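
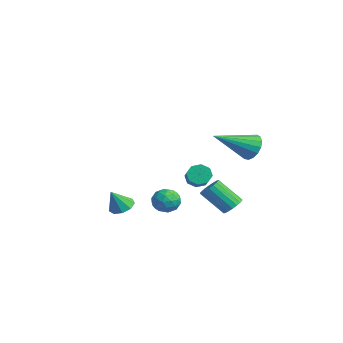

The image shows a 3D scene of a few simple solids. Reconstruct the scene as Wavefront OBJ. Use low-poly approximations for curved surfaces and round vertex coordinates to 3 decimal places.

v -3.233 3.48 -1.519
v -2.881 3.749 -1.967
v -1.736 3.348 -1.31
v -2.087 3.08 -0.861
v -2.982 4.052 -1.606
v -1.837 3.651 -0.949
v -3.23 4.02 -1.194
v -2.085 3.619 -0.537
v -3.479 3.673 -0.972
v -2.334 3.272 -0.314
v -3.584 3.212 -1.07
v -2.439 2.811 -0.413
v -3.483 2.909 -1.431
v -2.338 2.508 -0.774
v -3.235 2.941 -1.843
v -2.09 2.54 -1.186
v -2.986 3.288 -2.066
v -1.841 2.887 -1.408
v 0.042 -1.72 -1.365
v 0.661 -1.525 -1.337
v 0.178 -2.3 -0.335
v 0.399 -1.228 -1.135
v -0.031 -1.161 -1.041
v -0.426 -1.357 -1.099
v -0.602 -1.722 -1.281
v -0.477 -2.086 -1.503
v -0.109 -2.28 -1.66
v 0.33 -2.211 -1.679
v 0.634 -1.913 -1.551
v 0.675 0.857 -1.5
v 1.113 0.61 -0.963
v -0.033 -0.09 -1.357
v 0.405 -0.337 -0.82
v -0 0.268 -0.715
v 0.437 0.854 -0.804
v 0.643 -0.334 -1.516
v 1.08 0.252 -1.605
v 1.094 -0.125 -0.973
v 0.696 0.247 -0.478
v 0.384 0.273 -1.842
v -0.014 0.645 -1.347
v 0.956 0.817 -1.244
v 0.124 -0.297 -1.076
v -0.114 0.059 -1.014
v 0.143 -0.086 -0.698
v 0.559 0.96 -1.15
v 0.816 0.815 -0.835
v 0.162 0.614 -0.689
v 0.264 -0.295 -1.485
v 0.521 -0.44 -1.17
v 0.937 0.606 -1.622
v 1.194 0.461 -1.306
v 0.918 -0.094 -1.631
v 1.202 0.239 -0.934
v 0.786 -0.317 -0.85
v 0.926 -0.315 -1.26
v 1.183 0.029 -1.312
v 0.969 0.458 -0.643
v 0.553 -0.099 -0.559
v 0.314 0.257 -0.497
v 0.571 0.601 -0.549
v 0.957 0.026 -0.649
v 0.527 0.619 -1.761
v 0.111 0.062 -1.677
v 0.509 -0.081 -1.771
v 0.766 0.263 -1.823
v 0.294 0.837 -1.47
v -0.122 0.281 -1.386
v -0.103 0.491 -1.008
v 0.154 0.835 -1.06
v 0.123 0.494 -1.671
v 3.192 3.286 2.672
v 3.802 3.081 2.269
v 3.188 1.394 3.628
v 3.943 3.232 2.568
v 3.911 3.396 2.892
v 3.715 3.534 3.165
v 3.399 3.615 3.325
v 3.035 3.622 3.336
v 2.708 3.551 3.195
v 2.491 3.42 2.934
v 2.435 3.258 2.613
v 2.552 3.102 2.306
v 2.816 2.989 2.082
v 3.166 2.944 1.994
v 3.522 2.977 2.061
v 3.577 2.212 -0.684
v 3.976 2.384 -0.315
v 3.323 1.519 0.793
v 2.923 1.348 0.424
v 3.794 2.558 -0.286
v 3.141 1.693 0.822
v 3.569 2.664 -0.336
v 2.916 1.799 0.772
v 3.345 2.68 -0.455
v 2.692 1.816 0.653
v 3.168 2.604 -0.619
v 2.515 1.74 0.489
v 3.071 2.45 -0.796
v 2.418 1.586 0.312
v 3.074 2.249 -0.951
v 2.421 1.385 0.157
v 3.177 2.041 -1.053
v 2.524 1.176 0.055
v 3.359 1.867 -1.082
v 2.706 1.002 0.026
v 3.584 1.761 -1.032
v 2.931 0.896 0.076
v 3.808 1.744 -0.913
v 3.155 0.88 0.195
v 3.985 1.82 -0.749
v 3.332 0.956 0.359
v 4.082 1.974 -0.572
v 3.429 1.11 0.536
v 4.079 2.175 -0.417
v 3.426 1.311 0.691
f 2 1 5
f 2 5 3
f 3 5 6
f 3 6 4
f 5 1 7
f 5 7 6
f 6 7 8
f 6 8 4
f 7 1 9
f 7 9 8
f 8 9 10
f 8 10 4
f 9 1 11
f 9 11 10
f 10 11 12
f 10 12 4
f 11 1 13
f 11 13 12
f 12 13 14
f 12 14 4
f 13 1 15
f 13 15 14
f 14 15 16
f 14 16 4
f 15 1 17
f 15 17 16
f 16 17 18
f 16 18 4
f 17 1 2
f 17 2 18
f 18 2 3
f 18 3 4
f 20 19 22
f 20 22 21
f 22 19 23
f 22 23 21
f 23 19 24
f 23 24 21
f 24 19 25
f 24 25 21
f 25 19 26
f 25 26 21
f 26 19 27
f 26 27 21
f 27 19 28
f 27 28 21
f 28 19 29
f 28 29 21
f 29 19 20
f 29 20 21
f 30 67 46
f 67 41 70
f 46 70 35
f 67 70 46
f 30 46 42
f 46 35 47
f 42 47 31
f 46 47 42
f 30 42 51
f 42 31 52
f 51 52 37
f 42 52 51
f 30 51 63
f 51 37 66
f 63 66 40
f 51 66 63
f 30 63 67
f 63 40 71
f 67 71 41
f 63 71 67
f 31 47 58
f 47 35 61
f 58 61 39
f 47 61 58
f 35 70 48
f 70 41 69
f 48 69 34
f 70 69 48
f 41 71 68
f 71 40 64
f 68 64 32
f 71 64 68
f 40 66 65
f 66 37 53
f 65 53 36
f 66 53 65
f 37 52 57
f 52 31 54
f 57 54 38
f 52 54 57
f 33 59 45
f 59 39 60
f 45 60 34
f 59 60 45
f 33 45 43
f 45 34 44
f 43 44 32
f 45 44 43
f 33 43 50
f 43 32 49
f 50 49 36
f 43 49 50
f 33 50 55
f 50 36 56
f 55 56 38
f 50 56 55
f 33 55 59
f 55 38 62
f 59 62 39
f 55 62 59
f 34 60 48
f 60 39 61
f 48 61 35
f 60 61 48
f 32 44 68
f 44 34 69
f 68 69 41
f 44 69 68
f 36 49 65
f 49 32 64
f 65 64 40
f 49 64 65
f 38 56 57
f 56 36 53
f 57 53 37
f 56 53 57
f 39 62 58
f 62 38 54
f 58 54 31
f 62 54 58
f 73 72 75
f 73 75 74
f 75 72 76
f 75 76 74
f 76 72 77
f 76 77 74
f 77 72 78
f 77 78 74
f 78 72 79
f 78 79 74
f 79 72 80
f 79 80 74
f 80 72 81
f 80 81 74
f 81 72 82
f 81 82 74
f 82 72 83
f 82 83 74
f 83 72 84
f 83 84 74
f 84 72 85
f 84 85 74
f 85 72 86
f 85 86 74
f 86 72 73
f 86 73 74
f 88 87 91
f 88 91 89
f 89 91 92
f 89 92 90
f 91 87 93
f 91 93 92
f 92 93 94
f 92 94 90
f 93 87 95
f 93 95 94
f 94 95 96
f 94 96 90
f 95 87 97
f 95 97 96
f 96 97 98
f 96 98 90
f 97 87 99
f 97 99 98
f 98 99 100
f 98 100 90
f 99 87 101
f 99 101 100
f 100 101 102
f 100 102 90
f 101 87 103
f 101 103 102
f 102 103 104
f 102 104 90
f 103 87 105
f 103 105 104
f 104 105 106
f 104 106 90
f 105 87 107
f 105 107 106
f 106 107 108
f 106 108 90
f 107 87 109
f 107 109 108
f 108 109 110
f 108 110 90
f 109 87 111
f 109 111 110
f 110 111 112
f 110 112 90
f 111 87 113
f 111 113 112
f 112 113 114
f 112 114 90
f 113 87 115
f 113 115 114
f 114 115 116
f 114 116 90
f 115 87 88
f 115 88 116
f 116 88 89
f 116 89 90



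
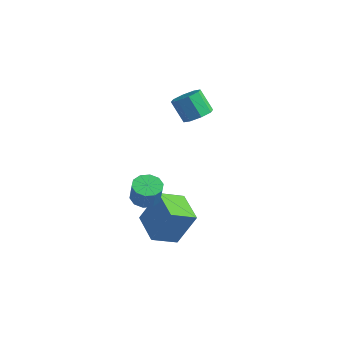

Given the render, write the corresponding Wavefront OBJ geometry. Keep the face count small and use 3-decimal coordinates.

v -3.318 3.834 0.196
v -2.681 3.371 0.612
v -3.546 3.303 1.86
v -4.182 3.766 1.444
v -2.612 4.043 0.696
v -3.477 3.975 1.944
v -2.956 4.593 0.488
v -3.821 4.525 1.736
v -3.512 4.698 0.108
v -4.377 4.63 1.357
v -3.954 4.297 -0.22
v -4.819 4.229 1.028
v -4.023 3.625 -0.304
v -4.888 3.557 0.944
v -3.679 3.075 -0.096
v -4.544 3.007 1.152
v -3.123 2.97 0.283
v -3.988 2.902 1.532
v -0.699 -2.977 -1.386
v 0.044 -2.712 -1.57
v 0.421 -2.938 -0.379
v -0.321 -3.203 -0.194
v -0.225 -2.32 -1.411
v 0.152 -2.547 -0.22
v -0.674 -2.18 -1.242
v -0.297 -2.406 -0.051
v -1.133 -2.344 -1.128
v -0.756 -2.57 0.064
v -1.426 -2.75 -1.112
v -1.049 -2.976 0.079
v -1.441 -3.242 -1.201
v -1.064 -3.468 -0.01
v -1.172 -3.633 -1.36
v -0.795 -3.86 -0.169
v -0.723 -3.774 -1.529
v -0.346 -4 -0.338
v -0.264 -3.61 -1.644
v 0.113 -3.836 -0.452
v 0.029 -3.204 -1.659
v 0.406 -3.43 -0.468
v -1.479 -2.641 -3.58
v -0.75 -1.981 -1.657
v -0.925 -1.319 -4.244
v -0.196 -0.658 -2.321
v 0.216 -3.522 -3.919
v 0.945 -2.861 -1.996
v 0.77 -2.199 -4.583
v 1.499 -1.539 -2.66
f 2 1 5
f 2 5 3
f 3 5 6
f 3 6 4
f 5 1 7
f 5 7 6
f 6 7 8
f 6 8 4
f 7 1 9
f 7 9 8
f 8 9 10
f 8 10 4
f 9 1 11
f 9 11 10
f 10 11 12
f 10 12 4
f 11 1 13
f 11 13 12
f 12 13 14
f 12 14 4
f 13 1 15
f 13 15 14
f 14 15 16
f 14 16 4
f 15 1 17
f 15 17 16
f 16 17 18
f 16 18 4
f 17 1 2
f 17 2 18
f 18 2 3
f 18 3 4
f 20 19 23
f 20 23 21
f 21 23 24
f 21 24 22
f 23 19 25
f 23 25 24
f 24 25 26
f 24 26 22
f 25 19 27
f 25 27 26
f 26 27 28
f 26 28 22
f 27 19 29
f 27 29 28
f 28 29 30
f 28 30 22
f 29 19 31
f 29 31 30
f 30 31 32
f 30 32 22
f 31 19 33
f 31 33 32
f 32 33 34
f 32 34 22
f 33 19 35
f 33 35 34
f 34 35 36
f 34 36 22
f 35 19 37
f 35 37 36
f 36 37 38
f 36 38 22
f 37 19 39
f 37 39 38
f 38 39 40
f 38 40 22
f 39 19 20
f 39 20 40
f 40 20 21
f 40 21 22
f 42 44 41
f 45 42 41
f 41 44 43
f 43 45 41
f 42 48 44
f 46 42 45
f 46 48 42
f 44 48 43
f 47 45 43
f 43 48 47
f 47 46 45
f 48 46 47



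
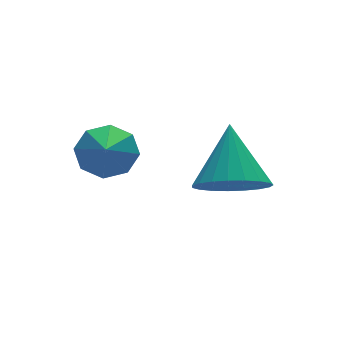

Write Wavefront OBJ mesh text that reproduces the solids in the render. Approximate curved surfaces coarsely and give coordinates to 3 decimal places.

v 0.081 -1.916 -1.549
v 0.391 -1.529 -0.87
v -0.501 -3.024 -0.651
v -0.204 -1.334 -1.015
v -0.632 -1.479 -1.472
v -0.643 -1.88 -1.974
v -0.229 -2.302 -2.227
v 0.366 -2.498 -2.083
v 0.794 -2.353 -1.626
v 0.804 -1.951 -1.123
v 2.589 -3.898 -2.49
v 3.253 -4.615 -2.167
v 3.211 -2.682 -1.07
v 3.487 -4.4 -2.454
v 3.566 -4.098 -2.747
v 3.475 -3.761 -2.996
v 3.232 -3.448 -3.157
v 2.877 -3.213 -3.203
v 2.472 -3.096 -3.126
v 2.088 -3.117 -2.938
v 1.79 -3.274 -2.673
v 1.63 -3.538 -2.377
v 1.636 -3.865 -2.1
v 1.807 -4.197 -1.89
v 2.112 -4.478 -1.784
v 2.501 -4.658 -1.801
v 2.904 -4.707 -1.936
f 2 1 4
f 2 4 3
f 4 1 5
f 4 5 3
f 5 1 6
f 5 6 3
f 6 1 7
f 6 7 3
f 7 1 8
f 7 8 3
f 8 1 9
f 8 9 3
f 9 1 10
f 9 10 3
f 10 1 2
f 10 2 3
f 12 11 14
f 12 14 13
f 14 11 15
f 14 15 13
f 15 11 16
f 15 16 13
f 16 11 17
f 16 17 13
f 17 11 18
f 17 18 13
f 18 11 19
f 18 19 13
f 19 11 20
f 19 20 13
f 20 11 21
f 20 21 13
f 21 11 22
f 21 22 13
f 22 11 23
f 22 23 13
f 23 11 24
f 23 24 13
f 24 11 25
f 24 25 13
f 25 11 26
f 25 26 13
f 26 11 27
f 26 27 13
f 27 11 12
f 27 12 13



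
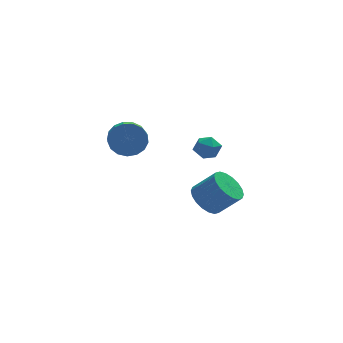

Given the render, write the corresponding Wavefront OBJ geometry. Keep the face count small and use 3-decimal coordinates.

v 0.666 0.693 -2.61
v 1.154 0.25 -3.223
v 2.103 -0.115 -2.203
v 1.614 0.327 -1.59
v 1.309 0.619 -3.235
v 2.258 0.254 -2.215
v 1.337 1.003 -3.123
v 2.285 0.638 -2.103
v 1.232 1.325 -2.91
v 2.18 0.96 -1.89
v 1.014 1.522 -2.637
v 1.963 1.157 -1.617
v 0.728 1.555 -2.359
v 1.676 1.189 -1.339
v 0.429 1.417 -2.131
v 1.378 1.051 -1.111
v 0.177 1.135 -1.997
v 1.126 0.77 -0.977
v 0.022 0.766 -1.985
v 0.971 0.401 -0.965
v -0.005 0.382 -2.097
v 0.943 0.017 -1.077
v 0.1 0.06 -2.31
v 1.048 -0.305 -1.29
v 0.317 -0.137 -2.583
v 1.266 -0.502 -1.563
v 0.604 -0.169 -2.861
v 1.552 -0.535 -1.841
v 0.902 -0.031 -3.089
v 1.851 -0.397 -2.069
v 0.772 -0.757 1.188
v 0.951 -1.055 1.752
v -0.251 -0.765 1.508
v -0.072 -1.063 2.072
v 0.103 -0.434 1.96
v 0.735 -0.429 1.762
v -0.035 -1.391 1.498
v 0.597 -1.386 1.3
v 0.452 -1.447 1.944
v 0.537 -0.855 2.229
v 0.163 -0.965 1.031
v 0.248 -0.373 1.316
v -2.944 -0.286 2.285
v -2.324 -0.614 1.822
v -2.596 -2.301 2.653
v -3.216 -1.974 3.115
v -2.138 -0.481 2.153
v -2.41 -2.169 2.983
v -2.136 -0.304 2.514
v -2.408 -1.991 3.344
v -2.319 -0.123 2.822
v -2.592 -1.81 3.653
v -2.646 0.021 3.008
v -2.918 -1.666 3.838
v -3.041 0.095 3.027
v -3.313 -1.593 3.857
v -3.413 0.081 2.877
v -3.686 -1.607 3.707
v -3.678 -0.017 2.591
v -3.951 -1.705 3.421
v -3.775 -0.177 2.235
v -4.047 -1.864 3.065
v -3.682 -0.362 1.89
v -3.954 -2.049 2.72
v -3.419 -0.529 1.636
v -3.691 -2.216 2.466
v -3.047 -0.641 1.53
v -3.32 -2.328 2.361
v -2.652 -0.672 1.598
v -2.924 -2.359 2.428
f 2 1 5
f 2 5 3
f 3 5 6
f 3 6 4
f 5 1 7
f 5 7 6
f 6 7 8
f 6 8 4
f 7 1 9
f 7 9 8
f 8 9 10
f 8 10 4
f 9 1 11
f 9 11 10
f 10 11 12
f 10 12 4
f 11 1 13
f 11 13 12
f 12 13 14
f 12 14 4
f 13 1 15
f 13 15 14
f 14 15 16
f 14 16 4
f 15 1 17
f 15 17 16
f 16 17 18
f 16 18 4
f 17 1 19
f 17 19 18
f 18 19 20
f 18 20 4
f 19 1 21
f 19 21 20
f 20 21 22
f 20 22 4
f 21 1 23
f 21 23 22
f 22 23 24
f 22 24 4
f 23 1 25
f 23 25 24
f 24 25 26
f 24 26 4
f 25 1 27
f 25 27 26
f 26 27 28
f 26 28 4
f 27 1 29
f 27 29 28
f 28 29 30
f 28 30 4
f 29 1 2
f 29 2 30
f 30 2 3
f 30 3 4
f 31 42 36
f 31 36 32
f 31 32 38
f 31 38 41
f 31 41 42
f 32 36 40
f 36 42 35
f 42 41 33
f 41 38 37
f 38 32 39
f 34 40 35
f 34 35 33
f 34 33 37
f 34 37 39
f 34 39 40
f 35 40 36
f 33 35 42
f 37 33 41
f 39 37 38
f 40 39 32
f 44 43 47
f 44 47 45
f 45 47 48
f 45 48 46
f 47 43 49
f 47 49 48
f 48 49 50
f 48 50 46
f 49 43 51
f 49 51 50
f 50 51 52
f 50 52 46
f 51 43 53
f 51 53 52
f 52 53 54
f 52 54 46
f 53 43 55
f 53 55 54
f 54 55 56
f 54 56 46
f 55 43 57
f 55 57 56
f 56 57 58
f 56 58 46
f 57 43 59
f 57 59 58
f 58 59 60
f 58 60 46
f 59 43 61
f 59 61 60
f 60 61 62
f 60 62 46
f 61 43 63
f 61 63 62
f 62 63 64
f 62 64 46
f 63 43 65
f 63 65 64
f 64 65 66
f 64 66 46
f 65 43 67
f 65 67 66
f 66 67 68
f 66 68 46
f 67 43 69
f 67 69 68
f 68 69 70
f 68 70 46
f 69 43 44
f 69 44 70
f 70 44 45
f 70 45 46



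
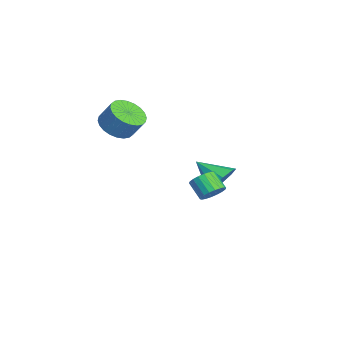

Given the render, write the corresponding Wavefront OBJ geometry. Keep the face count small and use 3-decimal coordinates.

v -1.705 1.782 -3.58
v -1.442 2.235 -2.74
v -2.655 0.698 -2.7
v -2.067 2.533 -3.047
v -2.48 2.392 -3.666
v -2.439 1.893 -4.236
v -1.967 1.33 -4.421
v -1.342 1.031 -4.114
v -0.929 1.173 -3.495
v -0.971 1.671 -2.925
v 3.196 0.371 -1.342
v 3.632 0.371 -0.847
v 2.9 0.008 -0.203
v 2.464 0.009 -0.698
v 3.514 0.639 -0.829
v 2.782 0.277 -0.186
v 3.333 0.855 -0.914
v 2.601 0.492 -0.27
v 3.125 0.974 -1.083
v 2.393 0.612 -0.439
v 2.931 0.975 -1.304
v 2.199 0.612 -0.66
v 2.789 0.855 -1.532
v 2.057 0.493 -0.888
v 2.728 0.64 -1.722
v 1.996 0.277 -1.078
v 2.76 0.372 -1.837
v 2.028 0.009 -1.193
v 2.878 0.103 -1.854
v 2.146 -0.259 -1.211
v 3.059 -0.112 -1.77
v 2.327 -0.475 -1.126
v 3.267 -0.232 -1.601
v 2.535 -0.594 -0.957
v 3.461 -0.232 -1.38
v 2.729 -0.595 -0.736
v 3.603 -0.113 -1.152
v 2.871 -0.475 -0.508
v 3.664 0.103 -0.962
v 2.932 -0.26 -0.318
v -3.154 -3.069 -0.121
v -2.53 -2.522 -0.643
v -2.162 -1.965 0.378
v -2.786 -2.511 0.901
v -2.843 -2.304 -0.649
v -2.476 -1.747 0.372
v -3.204 -2.202 -0.575
v -2.837 -1.645 0.446
v -3.558 -2.232 -0.432
v -3.19 -1.675 0.589
v -3.849 -2.389 -0.241
v -3.482 -1.832 0.78
v -4.035 -2.65 -0.032
v -3.668 -2.093 0.989
v -4.087 -2.974 0.163
v -3.72 -2.417 1.185
v -3.996 -3.313 0.316
v -3.629 -2.756 1.337
v -3.778 -3.615 0.402
v -3.41 -3.058 1.423
v -3.464 -3.833 0.408
v -3.097 -3.276 1.429
v -3.103 -3.935 0.334
v -2.736 -3.378 1.355
v -2.75 -3.905 0.191
v -2.382 -3.348 1.212
v -2.458 -3.748 -0
v -2.091 -3.191 1.021
v -2.272 -3.487 -0.209
v -1.905 -2.93 0.812
v -2.22 -3.163 -0.405
v -1.853 -2.606 0.617
v -2.311 -2.824 -0.557
v -1.944 -2.267 0.464
f 2 1 4
f 2 4 3
f 4 1 5
f 4 5 3
f 5 1 6
f 5 6 3
f 6 1 7
f 6 7 3
f 7 1 8
f 7 8 3
f 8 1 9
f 8 9 3
f 9 1 10
f 9 10 3
f 10 1 2
f 10 2 3
f 12 11 15
f 12 15 13
f 13 15 16
f 13 16 14
f 15 11 17
f 15 17 16
f 16 17 18
f 16 18 14
f 17 11 19
f 17 19 18
f 18 19 20
f 18 20 14
f 19 11 21
f 19 21 20
f 20 21 22
f 20 22 14
f 21 11 23
f 21 23 22
f 22 23 24
f 22 24 14
f 23 11 25
f 23 25 24
f 24 25 26
f 24 26 14
f 25 11 27
f 25 27 26
f 26 27 28
f 26 28 14
f 27 11 29
f 27 29 28
f 28 29 30
f 28 30 14
f 29 11 31
f 29 31 30
f 30 31 32
f 30 32 14
f 31 11 33
f 31 33 32
f 32 33 34
f 32 34 14
f 33 11 35
f 33 35 34
f 34 35 36
f 34 36 14
f 35 11 37
f 35 37 36
f 36 37 38
f 36 38 14
f 37 11 39
f 37 39 38
f 38 39 40
f 38 40 14
f 39 11 12
f 39 12 40
f 40 12 13
f 40 13 14
f 42 41 45
f 42 45 43
f 43 45 46
f 43 46 44
f 45 41 47
f 45 47 46
f 46 47 48
f 46 48 44
f 47 41 49
f 47 49 48
f 48 49 50
f 48 50 44
f 49 41 51
f 49 51 50
f 50 51 52
f 50 52 44
f 51 41 53
f 51 53 52
f 52 53 54
f 52 54 44
f 53 41 55
f 53 55 54
f 54 55 56
f 54 56 44
f 55 41 57
f 55 57 56
f 56 57 58
f 56 58 44
f 57 41 59
f 57 59 58
f 58 59 60
f 58 60 44
f 59 41 61
f 59 61 60
f 60 61 62
f 60 62 44
f 61 41 63
f 61 63 62
f 62 63 64
f 62 64 44
f 63 41 65
f 63 65 64
f 64 65 66
f 64 66 44
f 65 41 67
f 65 67 66
f 66 67 68
f 66 68 44
f 67 41 69
f 67 69 68
f 68 69 70
f 68 70 44
f 69 41 71
f 69 71 70
f 70 71 72
f 70 72 44
f 71 41 73
f 71 73 72
f 72 73 74
f 72 74 44
f 73 41 42
f 73 42 74
f 74 42 43
f 74 43 44



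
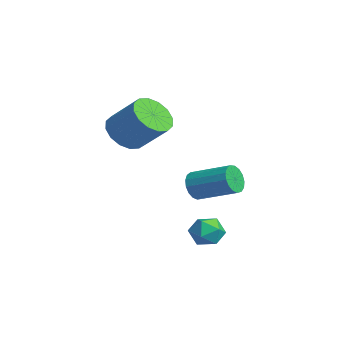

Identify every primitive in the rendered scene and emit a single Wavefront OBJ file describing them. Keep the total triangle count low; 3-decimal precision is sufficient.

v 1.567 -1.811 -1.772
v 1.907 -1.836 -2.36
v 3.072 -0.674 -1.737
v 2.733 -0.649 -1.148
v 1.692 -1.596 -2.405
v 2.857 -0.434 -1.781
v 1.448 -1.405 -2.304
v 2.613 -0.243 -1.681
v 1.231 -1.308 -2.082
v 2.397 -0.146 -1.458
v 1.092 -1.325 -1.788
v 2.257 -0.163 -1.165
v 1.061 -1.454 -1.491
v 2.226 -0.292 -0.867
v 1.147 -1.665 -1.258
v 2.312 -0.503 -0.634
v 1.328 -1.909 -1.143
v 2.494 -0.747 -0.519
v 1.565 -2.131 -1.172
v 2.73 -0.969 -0.548
v 1.802 -2.279 -1.338
v 2.967 -1.117 -0.714
v 1.985 -2.32 -1.604
v 3.151 -1.158 -0.98
v 2.073 -2.245 -1.908
v 3.238 -1.083 -1.284
v 2.045 -2.07 -2.181
v 3.21 -0.908 -1.557
v 2.736 -1.525 -3.483
v 3.215 -1.536 -2.896
v 3.405 -2.384 -4.044
v 3.884 -2.395 -3.457
v 3.18 -2.662 -3.376
v 2.766 -2.131 -3.03
v 3.854 -1.789 -3.91
v 3.44 -1.258 -3.564
v 3.905 -1.699 -3.16
v 3.489 -2.238 -2.83
v 3.131 -1.682 -4.11
v 2.715 -2.221 -3.78
v -1.679 -3.533 0.166
v -1.08 -4.308 0.158
v -0.022 -3.503 1.326
v -0.621 -2.727 1.334
v -0.906 -4.004 -0.209
v 0.152 -3.199 0.959
v -0.939 -3.574 -0.476
v 0.119 -2.768 0.693
v -1.171 -3.133 -0.57
v -0.113 -2.327 0.598
v -1.538 -2.799 -0.468
v -0.48 -1.993 0.7
v -1.944 -2.661 -0.195
v -0.886 -1.856 0.973
v -2.278 -2.757 0.174
v -1.22 -1.952 1.342
v -2.452 -3.061 0.541
v -1.394 -2.256 1.709
v -2.419 -3.492 0.807
v -1.361 -2.686 1.976
v -2.187 -3.933 0.902
v -1.129 -3.127 2.07
v -1.82 -4.267 0.8
v -0.762 -3.461 1.968
v -1.414 -4.404 0.527
v -0.356 -3.599 1.695
f 2 1 5
f 2 5 3
f 3 5 6
f 3 6 4
f 5 1 7
f 5 7 6
f 6 7 8
f 6 8 4
f 7 1 9
f 7 9 8
f 8 9 10
f 8 10 4
f 9 1 11
f 9 11 10
f 10 11 12
f 10 12 4
f 11 1 13
f 11 13 12
f 12 13 14
f 12 14 4
f 13 1 15
f 13 15 14
f 14 15 16
f 14 16 4
f 15 1 17
f 15 17 16
f 16 17 18
f 16 18 4
f 17 1 19
f 17 19 18
f 18 19 20
f 18 20 4
f 19 1 21
f 19 21 20
f 20 21 22
f 20 22 4
f 21 1 23
f 21 23 22
f 22 23 24
f 22 24 4
f 23 1 25
f 23 25 24
f 24 25 26
f 24 26 4
f 25 1 27
f 25 27 26
f 26 27 28
f 26 28 4
f 27 1 2
f 27 2 28
f 28 2 3
f 28 3 4
f 29 40 34
f 29 34 30
f 29 30 36
f 29 36 39
f 29 39 40
f 30 34 38
f 34 40 33
f 40 39 31
f 39 36 35
f 36 30 37
f 32 38 33
f 32 33 31
f 32 31 35
f 32 35 37
f 32 37 38
f 33 38 34
f 31 33 40
f 35 31 39
f 37 35 36
f 38 37 30
f 42 41 45
f 42 45 43
f 43 45 46
f 43 46 44
f 45 41 47
f 45 47 46
f 46 47 48
f 46 48 44
f 47 41 49
f 47 49 48
f 48 49 50
f 48 50 44
f 49 41 51
f 49 51 50
f 50 51 52
f 50 52 44
f 51 41 53
f 51 53 52
f 52 53 54
f 52 54 44
f 53 41 55
f 53 55 54
f 54 55 56
f 54 56 44
f 55 41 57
f 55 57 56
f 56 57 58
f 56 58 44
f 57 41 59
f 57 59 58
f 58 59 60
f 58 60 44
f 59 41 61
f 59 61 60
f 60 61 62
f 60 62 44
f 61 41 63
f 61 63 62
f 62 63 64
f 62 64 44
f 63 41 65
f 63 65 64
f 64 65 66
f 64 66 44
f 65 41 42
f 65 42 66
f 66 42 43
f 66 43 44



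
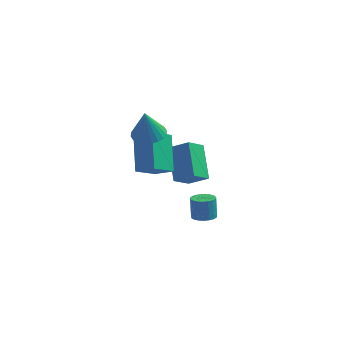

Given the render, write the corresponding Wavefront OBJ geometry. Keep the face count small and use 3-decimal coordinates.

v -1.052 -0.697 0.775
v -1.325 0.865 2.107
v -1.973 -0.407 0.247
v -2.245 1.154 1.579
v -0.255 0.206 -0.119
v -0.527 1.767 1.213
v -1.175 0.495 -0.647
v -1.448 2.057 0.685
v -0.365 1.163 -1.681
v -0.785 2.747 -0.569
v 0.277 1.869 -2.443
v -0.144 3.452 -1.33
v 0.624 0.968 -1.03
v 0.203 2.551 0.083
v 1.265 1.673 -1.791
v 0.845 3.257 -0.679
v 1.512 -3.719 0.237
v 1.99 -3.4 0.155
v 1.906 -3.023 1.142
v 1.428 -3.341 1.223
v 1.816 -3.249 0.083
v 1.732 -2.872 1.07
v 1.589 -3.18 0.037
v 1.506 -2.802 1.024
v 1.35 -3.203 0.026
v 1.266 -2.826 1.013
v 1.138 -3.316 0.051
v 1.055 -2.938 1.038
v 0.991 -3.498 0.108
v 0.907 -3.121 1.095
v 0.934 -3.719 0.188
v 0.85 -3.341 1.175
v 0.977 -3.939 0.276
v 0.893 -3.562 1.263
v 1.112 -4.122 0.357
v 1.029 -3.744 1.344
v 1.317 -4.234 0.417
v 1.233 -3.857 1.404
v 1.555 -4.258 0.446
v 1.471 -3.88 1.433
v 1.786 -4.188 0.439
v 1.702 -3.811 1.426
v 1.969 -4.037 0.397
v 1.886 -3.66 1.384
v 2.073 -3.832 0.327
v 1.99 -3.454 1.314
v 2.081 -3.606 0.242
v 1.997 -3.229 1.228
v -1.426 0.345 2.426
v -0.921 -0.326 2.442
v -1.594 0.255 3.934
v -0.705 -0.083 2.48
v -0.599 0.226 2.511
v -0.619 0.552 2.528
v -0.761 0.848 2.53
v -1.005 1.066 2.516
v -1.313 1.175 2.488
v -1.638 1.158 2.451
v -1.931 1.016 2.41
v -2.147 0.773 2.371
v -2.253 0.464 2.341
v -2.234 0.138 2.324
v -2.091 -0.158 2.322
v -1.847 -0.376 2.336
v -1.54 -0.485 2.364
v -1.214 -0.467 2.401
f 2 4 1
f 5 2 1
f 1 4 3
f 3 5 1
f 2 8 4
f 6 2 5
f 6 8 2
f 4 8 3
f 7 5 3
f 3 8 7
f 7 6 5
f 8 6 7
f 10 12 9
f 13 10 9
f 9 12 11
f 11 13 9
f 10 16 12
f 14 10 13
f 14 16 10
f 12 16 11
f 15 13 11
f 11 16 15
f 15 14 13
f 16 14 15
f 18 17 21
f 18 21 19
f 19 21 22
f 19 22 20
f 21 17 23
f 21 23 22
f 22 23 24
f 22 24 20
f 23 17 25
f 23 25 24
f 24 25 26
f 24 26 20
f 25 17 27
f 25 27 26
f 26 27 28
f 26 28 20
f 27 17 29
f 27 29 28
f 28 29 30
f 28 30 20
f 29 17 31
f 29 31 30
f 30 31 32
f 30 32 20
f 31 17 33
f 31 33 32
f 32 33 34
f 32 34 20
f 33 17 35
f 33 35 34
f 34 35 36
f 34 36 20
f 35 17 37
f 35 37 36
f 36 37 38
f 36 38 20
f 37 17 39
f 37 39 38
f 38 39 40
f 38 40 20
f 39 17 41
f 39 41 40
f 40 41 42
f 40 42 20
f 41 17 43
f 41 43 42
f 42 43 44
f 42 44 20
f 43 17 45
f 43 45 44
f 44 45 46
f 44 46 20
f 45 17 47
f 45 47 46
f 46 47 48
f 46 48 20
f 47 17 18
f 47 18 48
f 48 18 19
f 48 19 20
f 50 49 52
f 50 52 51
f 52 49 53
f 52 53 51
f 53 49 54
f 53 54 51
f 54 49 55
f 54 55 51
f 55 49 56
f 55 56 51
f 56 49 57
f 56 57 51
f 57 49 58
f 57 58 51
f 58 49 59
f 58 59 51
f 59 49 60
f 59 60 51
f 60 49 61
f 60 61 51
f 61 49 62
f 61 62 51
f 62 49 63
f 62 63 51
f 63 49 64
f 63 64 51
f 64 49 65
f 64 65 51
f 65 49 66
f 65 66 51
f 66 49 50
f 66 50 51



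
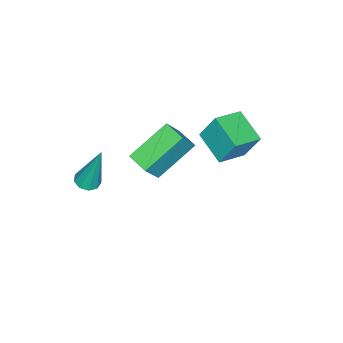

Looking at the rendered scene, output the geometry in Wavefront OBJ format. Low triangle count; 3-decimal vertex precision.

v 1.624 -0.046 -0.198
v 1.996 -0.394 -0.092
v 1.616 0.586 1.898
v 2.143 -0.083 -0.185
v 2.047 0.245 -0.284
v 1.753 0.436 -0.343
v 1.399 0.402 -0.335
v 1.15 0.158 -0.262
v 1.124 -0.182 -0.16
v 1.331 -0.458 -0.075
v 1.676 -0.542 -0.049
v -2.965 3.25 0.422
v -3.095 3.834 1.621
v -2.279 4.437 -0.082
v -2.41 5.021 1.117
v -1.85 2.759 0.783
v -1.981 3.343 1.982
v -1.165 3.946 0.279
v -1.295 4.53 1.478
v -2.592 -0.097 -3.295
v -4.125 0.713 -2.184
v -2.233 0.8 -3.455
v -3.766 1.611 -2.344
v -1.754 -0.211 -2.056
v -3.287 0.6 -0.945
v -1.395 0.687 -2.216
v -2.928 1.497 -1.105
f 2 1 4
f 2 4 3
f 4 1 5
f 4 5 3
f 5 1 6
f 5 6 3
f 6 1 7
f 6 7 3
f 7 1 8
f 7 8 3
f 8 1 9
f 8 9 3
f 9 1 10
f 9 10 3
f 10 1 11
f 10 11 3
f 11 1 2
f 11 2 3
f 13 15 12
f 16 13 12
f 12 15 14
f 14 16 12
f 13 19 15
f 17 13 16
f 17 19 13
f 15 19 14
f 18 16 14
f 14 19 18
f 18 17 16
f 19 17 18
f 21 23 20
f 24 21 20
f 20 23 22
f 22 24 20
f 21 27 23
f 25 21 24
f 25 27 21
f 23 27 22
f 26 24 22
f 22 27 26
f 26 25 24
f 27 25 26



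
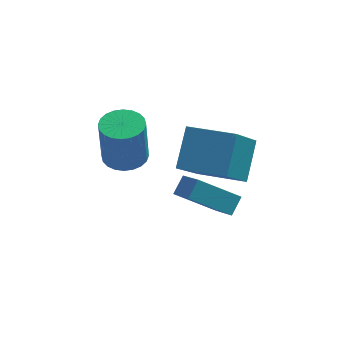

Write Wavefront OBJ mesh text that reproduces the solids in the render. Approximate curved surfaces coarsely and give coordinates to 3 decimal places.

v 1.944 -3.034 -2.036
v 1.25 -4.35 -0.512
v 2.262 -1.867 -0.884
v 1.568 -3.183 0.64
v 3.592 -3.677 -1.84
v 2.898 -4.993 -0.316
v 3.91 -2.51 -0.688
v 3.216 -3.826 0.836
v -0.563 -1.199 -2.784
v 0.193 -1.517 -2.788
v 0.119 -1.719 -0.86
v -0.637 -1.401 -0.856
v 0.257 -1.205 -2.753
v 0.182 -1.407 -0.825
v 0.195 -0.893 -2.723
v 0.121 -1.095 -0.795
v 0.019 -0.627 -2.702
v -0.056 -0.829 -0.774
v -0.247 -0.448 -2.693
v -0.321 -0.65 -0.765
v -0.56 -0.384 -2.699
v -0.634 -0.585 -0.77
v -0.874 -0.443 -2.717
v -0.948 -0.645 -0.789
v -1.14 -0.618 -2.745
v -1.215 -0.82 -0.817
v -1.319 -0.881 -2.78
v -1.393 -1.083 -0.852
v -1.382 -1.193 -2.815
v -1.457 -1.395 -0.887
v -1.321 -1.505 -2.845
v -1.395 -1.707 -0.917
v -1.144 -1.771 -2.866
v -1.219 -1.973 -0.938
v -0.879 -1.95 -2.875
v -0.953 -2.152 -0.947
v -0.566 -2.015 -2.87
v -0.64 -2.216 -0.941
v -0.252 -1.955 -2.851
v -0.326 -2.157 -0.923
v 0.015 -1.78 -2.823
v -0.06 -1.982 -0.895
v 3.128 -3.323 -4.052
v 1.651 -3.356 -3.095
v 2.603 -2.268 -4.826
v 1.127 -2.3 -3.869
v 3.453 -2.78 -3.531
v 1.977 -2.812 -2.574
v 2.929 -1.724 -4.305
v 1.452 -1.757 -3.348
f 2 4 1
f 5 2 1
f 1 4 3
f 3 5 1
f 2 8 4
f 6 2 5
f 6 8 2
f 4 8 3
f 7 5 3
f 3 8 7
f 7 6 5
f 8 6 7
f 10 9 13
f 10 13 11
f 11 13 14
f 11 14 12
f 13 9 15
f 13 15 14
f 14 15 16
f 14 16 12
f 15 9 17
f 15 17 16
f 16 17 18
f 16 18 12
f 17 9 19
f 17 19 18
f 18 19 20
f 18 20 12
f 19 9 21
f 19 21 20
f 20 21 22
f 20 22 12
f 21 9 23
f 21 23 22
f 22 23 24
f 22 24 12
f 23 9 25
f 23 25 24
f 24 25 26
f 24 26 12
f 25 9 27
f 25 27 26
f 26 27 28
f 26 28 12
f 27 9 29
f 27 29 28
f 28 29 30
f 28 30 12
f 29 9 31
f 29 31 30
f 30 31 32
f 30 32 12
f 31 9 33
f 31 33 32
f 32 33 34
f 32 34 12
f 33 9 35
f 33 35 34
f 34 35 36
f 34 36 12
f 35 9 37
f 35 37 36
f 36 37 38
f 36 38 12
f 37 9 39
f 37 39 38
f 38 39 40
f 38 40 12
f 39 9 41
f 39 41 40
f 40 41 42
f 40 42 12
f 41 9 10
f 41 10 42
f 42 10 11
f 42 11 12
f 44 46 43
f 47 44 43
f 43 46 45
f 45 47 43
f 44 50 46
f 48 44 47
f 48 50 44
f 46 50 45
f 49 47 45
f 45 50 49
f 49 48 47
f 50 48 49



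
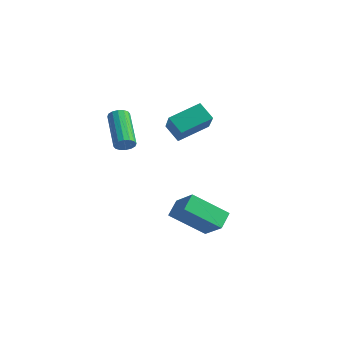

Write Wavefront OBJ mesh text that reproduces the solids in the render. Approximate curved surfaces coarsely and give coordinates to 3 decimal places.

v 2.387 -0.149 -2.351
v 2.058 0.661 -1.734
v 1.126 -0.011 -3.206
v 0.797 0.799 -2.589
v 3.423 1.261 -3.651
v 3.094 2.071 -3.034
v 2.162 1.399 -4.506
v 1.833 2.209 -3.889
v -2.519 3.068 0.789
v -1.187 2.086 1.964
v -2.002 4.642 1.517
v -0.67 3.661 2.693
v -1.73 3.179 -0.013
v -0.398 2.198 1.163
v -1.213 4.754 0.716
v 0.119 3.772 1.891
v 0.502 -2.101 1.732
v 0.714 -2.332 2.159
v -0.81 -1.41 3.415
v -1.022 -1.179 2.988
v 0.843 -2.091 2.137
v -0.681 -1.169 3.394
v 0.88 -1.852 2.007
v -0.644 -0.93 3.264
v 0.816 -1.68 1.804
v -0.708 -0.758 3.06
v 0.668 -1.621 1.58
v -0.856 -0.699 2.837
v 0.475 -1.69 1.398
v -1.049 -0.768 2.654
v 0.29 -1.87 1.305
v -1.234 -0.948 2.561
v 0.161 -2.111 1.326
v -1.363 -1.189 2.583
v 0.124 -2.35 1.456
v -1.4 -1.428 2.713
v 0.188 -2.522 1.66
v -1.336 -1.6 2.916
v 0.336 -2.581 1.883
v -1.188 -1.659 3.14
v 0.529 -2.512 2.066
v -0.995 -1.59 3.322
f 2 4 1
f 5 2 1
f 1 4 3
f 3 5 1
f 2 8 4
f 6 2 5
f 6 8 2
f 4 8 3
f 7 5 3
f 3 8 7
f 7 6 5
f 8 6 7
f 10 12 9
f 13 10 9
f 9 12 11
f 11 13 9
f 10 16 12
f 14 10 13
f 14 16 10
f 12 16 11
f 15 13 11
f 11 16 15
f 15 14 13
f 16 14 15
f 18 17 21
f 18 21 19
f 19 21 22
f 19 22 20
f 21 17 23
f 21 23 22
f 22 23 24
f 22 24 20
f 23 17 25
f 23 25 24
f 24 25 26
f 24 26 20
f 25 17 27
f 25 27 26
f 26 27 28
f 26 28 20
f 27 17 29
f 27 29 28
f 28 29 30
f 28 30 20
f 29 17 31
f 29 31 30
f 30 31 32
f 30 32 20
f 31 17 33
f 31 33 32
f 32 33 34
f 32 34 20
f 33 17 35
f 33 35 34
f 34 35 36
f 34 36 20
f 35 17 37
f 35 37 36
f 36 37 38
f 36 38 20
f 37 17 39
f 37 39 38
f 38 39 40
f 38 40 20
f 39 17 41
f 39 41 40
f 40 41 42
f 40 42 20
f 41 17 18
f 41 18 42
f 42 18 19
f 42 19 20



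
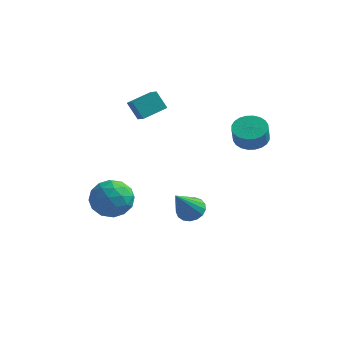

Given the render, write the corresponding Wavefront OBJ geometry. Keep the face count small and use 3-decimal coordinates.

v -3.387 -0.458 0.319
v -3.048 0.092 -0.752
v -2.992 -2.272 -0.488
v -2.653 -1.722 -1.559
v -1.944 -1.591 -0.537
v -2.188 -0.47 -0.038
v -3.852 -1.71 -1.202
v -4.096 -0.589 -0.703
v -3.336 -0.681 -1.692
v -2.156 -0.608 -1.281
v -3.884 -1.572 0.041
v -2.704 -1.499 0.452
v -3.252 -0.024 -0.145
v -2.788 -2.156 -1.095
v -2.371 -2.08 -0.494
v -2.172 -1.756 -1.123
v -2.746 -0.354 0.274
v -2.547 -0.031 -0.356
v -1.898 -1.02 -0.229
v -3.493 -2.149 -0.884
v -3.294 -1.826 -1.514
v -3.868 -0.424 -0.117
v -3.669 -0.1 -0.746
v -4.142 -1.16 -1.011
v -3.222 -0.155 -1.328
v -2.99 -1.221 -1.802
v -3.695 -1.214 -1.592
v -3.838 -0.555 -1.299
v -2.529 -0.112 -1.086
v -2.297 -1.178 -1.561
v -1.88 -1.101 -0.96
v -2.023 -0.442 -0.667
v -2.698 -0.567 -1.639
v -3.743 -1.002 0.321
v -3.511 -2.068 -0.154
v -4.017 -1.738 -0.573
v -4.16 -1.079 -0.28
v -3.05 -0.959 0.562
v -2.818 -2.025 0.088
v -2.202 -1.625 0.059
v -2.345 -0.966 0.352
v -3.342 -1.613 0.399
v -2.889 2.994 3.126
v -3.57 3.166 4.136
v -3.48 3.637 2.618
v -4.16 3.809 3.628
v -2 4.131 3.532
v -2.68 4.303 4.542
v -2.59 4.774 3.024
v -3.271 4.946 4.034
v 2.801 3.78 2.44
v 3.399 4.483 2.705
v 3.457 4.043 3.744
v 2.859 3.34 3.48
v 3.067 4.635 2.787
v 3.124 4.195 3.827
v 2.694 4.656 2.817
v 2.751 4.217 3.856
v 2.338 4.545 2.789
v 2.395 4.105 3.829
v 2.052 4.316 2.709
v 2.109 3.877 3.748
v 1.88 4.007 2.587
v 1.937 3.567 3.626
v 1.849 3.662 2.443
v 1.906 3.222 3.482
v 1.962 3.336 2.299
v 2.019 2.896 3.338
v 2.203 3.077 2.176
v 2.261 2.637 3.215
v 2.536 2.925 2.093
v 2.593 2.485 3.133
v 2.909 2.903 2.064
v 2.966 2.464 3.103
v 3.265 3.015 2.091
v 3.322 2.575 3.131
v 3.551 3.243 2.172
v 3.608 2.804 3.211
v 3.723 3.553 2.294
v 3.78 3.113 3.333
v 3.754 3.898 2.438
v 3.811 3.458 3.477
v 3.641 4.224 2.582
v 3.698 3.784 3.621
v 1.752 -2.311 0.456
v 2.11 -1.785 0.924
v 1.428 -3.609 2.164
v 1.746 -1.681 0.933
v 1.384 -1.723 0.833
v 1.106 -1.898 0.646
v 0.976 -2.169 0.416
v 1.024 -2.472 0.195
v 1.239 -2.738 0.034
v 1.571 -2.906 -0.031
v 1.945 -2.938 0.016
v 2.275 -2.826 0.163
v 2.485 -2.597 0.378
v 2.527 -2.301 0.61
v 2.392 -2.008 0.807
f 1 38 17
f 38 12 41
f 17 41 6
f 38 41 17
f 1 17 13
f 17 6 18
f 13 18 2
f 17 18 13
f 1 13 22
f 13 2 23
f 22 23 8
f 13 23 22
f 1 22 34
f 22 8 37
f 34 37 11
f 22 37 34
f 1 34 38
f 34 11 42
f 38 42 12
f 34 42 38
f 2 18 29
f 18 6 32
f 29 32 10
f 18 32 29
f 6 41 19
f 41 12 40
f 19 40 5
f 41 40 19
f 12 42 39
f 42 11 35
f 39 35 3
f 42 35 39
f 11 37 36
f 37 8 24
f 36 24 7
f 37 24 36
f 8 23 28
f 23 2 25
f 28 25 9
f 23 25 28
f 4 30 16
f 30 10 31
f 16 31 5
f 30 31 16
f 4 16 14
f 16 5 15
f 14 15 3
f 16 15 14
f 4 14 21
f 14 3 20
f 21 20 7
f 14 20 21
f 4 21 26
f 21 7 27
f 26 27 9
f 21 27 26
f 4 26 30
f 26 9 33
f 30 33 10
f 26 33 30
f 5 31 19
f 31 10 32
f 19 32 6
f 31 32 19
f 3 15 39
f 15 5 40
f 39 40 12
f 15 40 39
f 7 20 36
f 20 3 35
f 36 35 11
f 20 35 36
f 9 27 28
f 27 7 24
f 28 24 8
f 27 24 28
f 10 33 29
f 33 9 25
f 29 25 2
f 33 25 29
f 44 46 43
f 47 44 43
f 43 46 45
f 45 47 43
f 44 50 46
f 48 44 47
f 48 50 44
f 46 50 45
f 49 47 45
f 45 50 49
f 49 48 47
f 50 48 49
f 52 51 55
f 52 55 53
f 53 55 56
f 53 56 54
f 55 51 57
f 55 57 56
f 56 57 58
f 56 58 54
f 57 51 59
f 57 59 58
f 58 59 60
f 58 60 54
f 59 51 61
f 59 61 60
f 60 61 62
f 60 62 54
f 61 51 63
f 61 63 62
f 62 63 64
f 62 64 54
f 63 51 65
f 63 65 64
f 64 65 66
f 64 66 54
f 65 51 67
f 65 67 66
f 66 67 68
f 66 68 54
f 67 51 69
f 67 69 68
f 68 69 70
f 68 70 54
f 69 51 71
f 69 71 70
f 70 71 72
f 70 72 54
f 71 51 73
f 71 73 72
f 72 73 74
f 72 74 54
f 73 51 75
f 73 75 74
f 74 75 76
f 74 76 54
f 75 51 77
f 75 77 76
f 76 77 78
f 76 78 54
f 77 51 79
f 77 79 78
f 78 79 80
f 78 80 54
f 79 51 81
f 79 81 80
f 80 81 82
f 80 82 54
f 81 51 83
f 81 83 82
f 82 83 84
f 82 84 54
f 83 51 52
f 83 52 84
f 84 52 53
f 84 53 54
f 86 85 88
f 86 88 87
f 88 85 89
f 88 89 87
f 89 85 90
f 89 90 87
f 90 85 91
f 90 91 87
f 91 85 92
f 91 92 87
f 92 85 93
f 92 93 87
f 93 85 94
f 93 94 87
f 94 85 95
f 94 95 87
f 95 85 96
f 95 96 87
f 96 85 97
f 96 97 87
f 97 85 98
f 97 98 87
f 98 85 99
f 98 99 87
f 99 85 86
f 99 86 87



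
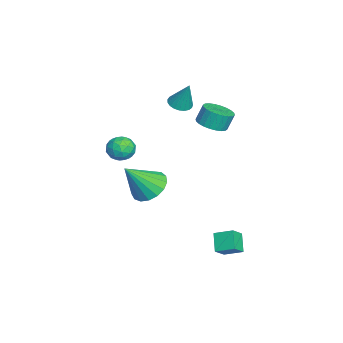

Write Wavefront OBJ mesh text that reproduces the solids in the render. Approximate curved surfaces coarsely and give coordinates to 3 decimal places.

v -1.53 -1.914 -2.587
v -0.516 -1.86 -2.957
v -0.85 -3.086 -0.893
v -0.559 -1.444 -2.652
v -0.824 -1.137 -2.332
v -1.251 -1.007 -2.071
v -1.742 -1.084 -1.928
v -2.184 -1.352 -1.936
v -2.476 -1.749 -2.094
v -2.552 -2.183 -2.364
v -2.393 -2.555 -2.685
v -2.037 -2.781 -2.984
v -1.564 -2.807 -3.192
v -1.084 -2.629 -3.262
v -0.706 -2.287 -3.177
v -3.853 -0.492 2.174
v -3.247 -0.766 2.098
v -3.447 -0.008 3.666
v -3.206 -0.508 2.003
v -3.277 -0.246 1.937
v -3.447 -0.027 1.913
v -3.688 0.111 1.934
v -3.957 0.145 1.996
v -4.209 0.07 2.089
v -4.399 -0.103 2.197
v -4.494 -0.344 2.301
v -4.479 -0.609 2.383
v -4.356 -0.855 2.429
v -4.145 -1.038 2.431
v -3.885 -1.126 2.388
v -3.618 -1.105 2.309
v -3.393 -0.978 2.206
v -2.179 1.141 1.634
v -1.756 1.841 1.443
v -1.918 2.199 2.395
v -2.341 1.499 2.586
v -2.061 1.926 1.359
v -2.223 2.284 2.311
v -2.384 1.892 1.317
v -2.546 2.249 2.269
v -2.676 1.743 1.323
v -2.838 2.1 2.275
v -2.892 1.502 1.377
v -3.055 1.86 2.329
v -3 1.207 1.469
v -3.162 1.565 2.421
v -2.983 0.902 1.587
v -3.145 1.259 2.539
v -2.843 0.633 1.712
v -3.005 0.99 2.664
v -2.602 0.441 1.825
v -2.764 0.799 2.777
v -2.297 0.356 1.909
v -2.459 0.714 2.861
v -1.974 0.391 1.951
v -2.136 0.748 2.903
v -1.682 0.54 1.945
v -1.844 0.897 2.897
v -1.465 0.78 1.891
v -1.628 1.138 2.843
v -1.358 1.075 1.799
v -1.52 1.433 2.751
v -1.375 1.381 1.681
v -1.537 1.738 2.633
v -1.515 1.65 1.556
v -1.677 2.007 2.508
v -0.77 -2.642 0.935
v -0.204 -2.657 0.387
v -0.336 -3.743 1.413
v 0.23 -3.758 0.865
v 0.252 -3.218 1.438
v -0.016 -2.537 1.143
v -0.524 -3.863 0.657
v -0.792 -3.182 0.362
v -0.052 -3.412 0.214
v 0.427 -3.013 0.697
v -0.967 -3.387 1.103
v -0.488 -2.988 1.586
v -0.525 -2.553 0.619
v -0.015 -3.847 1.181
v -0.002 -3.529 1.518
v 0.331 -3.538 1.196
v -0.415 -2.483 1.064
v -0.082 -2.492 0.741
v 0.186 -2.821 1.359
v -0.458 -3.908 1.059
v -0.125 -3.917 0.736
v -0.871 -2.862 0.604
v -0.538 -2.871 0.282
v -0.726 -3.579 0.441
v -0.103 -3.005 0.195
v 0.152 -3.652 0.476
v -0.291 -3.714 0.354
v -0.448 -3.314 0.181
v 0.179 -2.771 0.479
v 0.434 -3.418 0.76
v 0.447 -3.1 1.097
v 0.289 -2.701 0.924
v 0.268 -3.215 0.378
v -0.974 -2.982 1.04
v -0.719 -3.629 1.321
v -0.829 -3.699 0.876
v -0.987 -3.3 0.703
v -0.692 -2.748 1.324
v -0.437 -3.395 1.605
v -0.092 -3.086 1.619
v -0.249 -2.686 1.446
v -0.808 -3.185 1.422
v 1.936 1.856 -3.813
v 2.177 2.787 -3.417
v 2.764 1.953 -4.545
v 3.006 2.884 -4.149
v 2.534 1.436 -3.191
v 2.776 2.367 -2.795
v 3.363 1.533 -3.923
v 3.604 2.464 -3.527
f 2 1 4
f 2 4 3
f 4 1 5
f 4 5 3
f 5 1 6
f 5 6 3
f 6 1 7
f 6 7 3
f 7 1 8
f 7 8 3
f 8 1 9
f 8 9 3
f 9 1 10
f 9 10 3
f 10 1 11
f 10 11 3
f 11 1 12
f 11 12 3
f 12 1 13
f 12 13 3
f 13 1 14
f 13 14 3
f 14 1 15
f 14 15 3
f 15 1 2
f 15 2 3
f 17 16 19
f 17 19 18
f 19 16 20
f 19 20 18
f 20 16 21
f 20 21 18
f 21 16 22
f 21 22 18
f 22 16 23
f 22 23 18
f 23 16 24
f 23 24 18
f 24 16 25
f 24 25 18
f 25 16 26
f 25 26 18
f 26 16 27
f 26 27 18
f 27 16 28
f 27 28 18
f 28 16 29
f 28 29 18
f 29 16 30
f 29 30 18
f 30 16 31
f 30 31 18
f 31 16 32
f 31 32 18
f 32 16 17
f 32 17 18
f 34 33 37
f 34 37 35
f 35 37 38
f 35 38 36
f 37 33 39
f 37 39 38
f 38 39 40
f 38 40 36
f 39 33 41
f 39 41 40
f 40 41 42
f 40 42 36
f 41 33 43
f 41 43 42
f 42 43 44
f 42 44 36
f 43 33 45
f 43 45 44
f 44 45 46
f 44 46 36
f 45 33 47
f 45 47 46
f 46 47 48
f 46 48 36
f 47 33 49
f 47 49 48
f 48 49 50
f 48 50 36
f 49 33 51
f 49 51 50
f 50 51 52
f 50 52 36
f 51 33 53
f 51 53 52
f 52 53 54
f 52 54 36
f 53 33 55
f 53 55 54
f 54 55 56
f 54 56 36
f 55 33 57
f 55 57 56
f 56 57 58
f 56 58 36
f 57 33 59
f 57 59 58
f 58 59 60
f 58 60 36
f 59 33 61
f 59 61 60
f 60 61 62
f 60 62 36
f 61 33 63
f 61 63 62
f 62 63 64
f 62 64 36
f 63 33 65
f 63 65 64
f 64 65 66
f 64 66 36
f 65 33 34
f 65 34 66
f 66 34 35
f 66 35 36
f 67 104 83
f 104 78 107
f 83 107 72
f 104 107 83
f 67 83 79
f 83 72 84
f 79 84 68
f 83 84 79
f 67 79 88
f 79 68 89
f 88 89 74
f 79 89 88
f 67 88 100
f 88 74 103
f 100 103 77
f 88 103 100
f 67 100 104
f 100 77 108
f 104 108 78
f 100 108 104
f 68 84 95
f 84 72 98
f 95 98 76
f 84 98 95
f 72 107 85
f 107 78 106
f 85 106 71
f 107 106 85
f 78 108 105
f 108 77 101
f 105 101 69
f 108 101 105
f 77 103 102
f 103 74 90
f 102 90 73
f 103 90 102
f 74 89 94
f 89 68 91
f 94 91 75
f 89 91 94
f 70 96 82
f 96 76 97
f 82 97 71
f 96 97 82
f 70 82 80
f 82 71 81
f 80 81 69
f 82 81 80
f 70 80 87
f 80 69 86
f 87 86 73
f 80 86 87
f 70 87 92
f 87 73 93
f 92 93 75
f 87 93 92
f 70 92 96
f 92 75 99
f 96 99 76
f 92 99 96
f 71 97 85
f 97 76 98
f 85 98 72
f 97 98 85
f 69 81 105
f 81 71 106
f 105 106 78
f 81 106 105
f 73 86 102
f 86 69 101
f 102 101 77
f 86 101 102
f 75 93 94
f 93 73 90
f 94 90 74
f 93 90 94
f 76 99 95
f 99 75 91
f 95 91 68
f 99 91 95
f 110 112 109
f 113 110 109
f 109 112 111
f 111 113 109
f 110 116 112
f 114 110 113
f 114 116 110
f 112 116 111
f 115 113 111
f 111 116 115
f 115 114 113
f 116 114 115



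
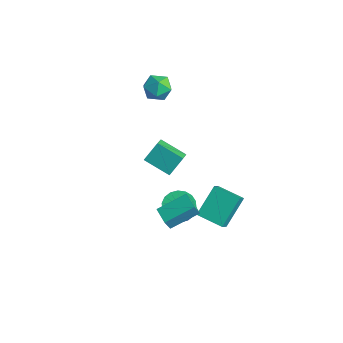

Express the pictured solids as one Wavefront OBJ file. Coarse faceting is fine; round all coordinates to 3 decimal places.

v 0.958 -2.101 -3.015
v 1.766 -2.119 -3.513
v 2.511 -2.697 -2.283
v 1.702 -2.679 -1.785
v 1.773 -1.734 -3.337
v 2.518 -2.313 -2.107
v 1.618 -1.423 -3.096
v 2.363 -2.001 -1.866
v 1.333 -1.246 -2.84
v 2.077 -1.824 -1.61
v 0.973 -1.238 -2.618
v 1.718 -1.816 -1.388
v 0.61 -1.401 -2.475
v 1.355 -1.979 -1.245
v 0.316 -1.702 -2.439
v 1.061 -2.281 -1.209
v 0.149 -2.083 -2.517
v 0.894 -2.661 -1.287
v 0.142 -2.467 -2.693
v 0.887 -3.046 -1.463
v 0.297 -2.779 -2.934
v 1.042 -3.357 -1.704
v 0.583 -2.956 -3.19
v 1.327 -3.534 -1.96
v 0.942 -2.964 -3.412
v 1.687 -3.542 -2.182
v 1.305 -2.801 -3.555
v 2.05 -3.379 -2.325
v 1.599 -2.499 -3.591
v 2.344 -3.078 -2.361
v 1.779 -3.879 -1.822
v 1.769 -4.238 -1.051
v 2.259 -2.252 -1.057
v 2.249 -2.612 -0.287
v 2.871 -4.148 -1.933
v 2.861 -4.508 -1.163
v 3.351 -2.522 -1.169
v 3.341 -2.881 -0.398
v -3.886 0.733 3.457
v -3.078 0.393 3.074
v -4.702 -0.333 2.686
v -3.894 -0.673 2.303
v -4.066 -0.788 3.237
v -3.562 -0.13 3.714
v -4.218 0.19 2.046
v -3.714 0.848 2.523
v -3.283 0.057 2.202
v -3.189 -0.548 2.938
v -4.591 0.608 2.822
v -4.497 0.003 3.558
v 3.086 -2.544 -1.513
v 2.712 -1.058 -0.167
v 2.549 -1.826 -2.455
v 2.176 -0.34 -1.109
v 4.504 -1.9 -1.831
v 4.131 -0.414 -0.485
v 3.968 -1.182 -2.773
v 3.594 0.304 -1.427
v -3.875 -0.98 -3.277
v -3.839 -0.04 -2.24
v -4.585 -0.205 -3.954
v -4.55 0.734 -2.917
v -2.41 -0.254 -3.983
v -2.375 0.685 -2.946
v -3.121 0.52 -4.66
v -3.085 1.46 -3.623
f 2 1 5
f 2 5 3
f 3 5 6
f 3 6 4
f 5 1 7
f 5 7 6
f 6 7 8
f 6 8 4
f 7 1 9
f 7 9 8
f 8 9 10
f 8 10 4
f 9 1 11
f 9 11 10
f 10 11 12
f 10 12 4
f 11 1 13
f 11 13 12
f 12 13 14
f 12 14 4
f 13 1 15
f 13 15 14
f 14 15 16
f 14 16 4
f 15 1 17
f 15 17 16
f 16 17 18
f 16 18 4
f 17 1 19
f 17 19 18
f 18 19 20
f 18 20 4
f 19 1 21
f 19 21 20
f 20 21 22
f 20 22 4
f 21 1 23
f 21 23 22
f 22 23 24
f 22 24 4
f 23 1 25
f 23 25 24
f 24 25 26
f 24 26 4
f 25 1 27
f 25 27 26
f 26 27 28
f 26 28 4
f 27 1 29
f 27 29 28
f 28 29 30
f 28 30 4
f 29 1 2
f 29 2 30
f 30 2 3
f 30 3 4
f 32 34 31
f 35 32 31
f 31 34 33
f 33 35 31
f 32 38 34
f 36 32 35
f 36 38 32
f 34 38 33
f 37 35 33
f 33 38 37
f 37 36 35
f 38 36 37
f 39 50 44
f 39 44 40
f 39 40 46
f 39 46 49
f 39 49 50
f 40 44 48
f 44 50 43
f 50 49 41
f 49 46 45
f 46 40 47
f 42 48 43
f 42 43 41
f 42 41 45
f 42 45 47
f 42 47 48
f 43 48 44
f 41 43 50
f 45 41 49
f 47 45 46
f 48 47 40
f 52 54 51
f 55 52 51
f 51 54 53
f 53 55 51
f 52 58 54
f 56 52 55
f 56 58 52
f 54 58 53
f 57 55 53
f 53 58 57
f 57 56 55
f 58 56 57
f 60 62 59
f 63 60 59
f 59 62 61
f 61 63 59
f 60 66 62
f 64 60 63
f 64 66 60
f 62 66 61
f 65 63 61
f 61 66 65
f 65 64 63
f 66 64 65



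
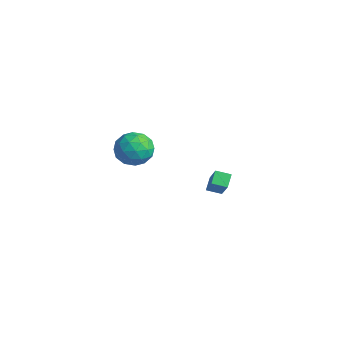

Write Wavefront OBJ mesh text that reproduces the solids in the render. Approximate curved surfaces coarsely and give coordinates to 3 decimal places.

v -0.933 3.484 -4.061
v -1.423 4.044 -3.503
v -0.406 4.196 -4.311
v -0.897 4.755 -3.754
v 0.197 3.125 -2.706
v -0.294 3.684 -2.149
v 0.723 3.836 -2.957
v 0.233 4.396 -2.399
v 1.846 -3.025 2.692
v 2.555 -2.18 2.851
v 2.485 -3.84 4.169
v 3.194 -2.995 4.328
v 2.1 -2.837 4.468
v 1.705 -2.334 3.555
v 3.335 -3.686 3.465
v 2.94 -3.183 2.552
v 3.476 -2.589 3.329
v 2.713 -2.064 3.948
v 2.327 -3.956 3.072
v 1.564 -3.431 3.691
v 2.144 -2.531 2.642
v 2.896 -3.489 4.378
v 2.252 -3.396 4.46
v 2.67 -2.9 4.554
v 1.645 -2.621 3.056
v 2.062 -2.125 3.149
v 1.794 -2.511 4.1
v 2.978 -3.895 3.871
v 3.395 -3.399 3.964
v 2.37 -3.12 2.466
v 2.788 -2.624 2.56
v 3.246 -3.509 2.92
v 3.102 -2.275 3.016
v 3.478 -2.754 3.884
v 3.561 -3.16 3.377
v 3.329 -2.864 2.84
v 2.654 -1.966 3.381
v 3.03 -2.445 4.248
v 2.386 -2.353 4.331
v 2.154 -2.057 3.794
v 3.195 -2.207 3.661
v 2.01 -3.575 2.772
v 2.386 -4.054 3.639
v 2.886 -3.963 3.226
v 2.654 -3.667 2.689
v 1.562 -3.266 3.136
v 1.938 -3.745 4.004
v 1.711 -3.156 4.18
v 1.479 -2.86 3.643
v 1.845 -3.813 3.359
f 2 4 1
f 5 2 1
f 1 4 3
f 3 5 1
f 2 8 4
f 6 2 5
f 6 8 2
f 4 8 3
f 7 5 3
f 3 8 7
f 7 6 5
f 8 6 7
f 9 46 25
f 46 20 49
f 25 49 14
f 46 49 25
f 9 25 21
f 25 14 26
f 21 26 10
f 25 26 21
f 9 21 30
f 21 10 31
f 30 31 16
f 21 31 30
f 9 30 42
f 30 16 45
f 42 45 19
f 30 45 42
f 9 42 46
f 42 19 50
f 46 50 20
f 42 50 46
f 10 26 37
f 26 14 40
f 37 40 18
f 26 40 37
f 14 49 27
f 49 20 48
f 27 48 13
f 49 48 27
f 20 50 47
f 50 19 43
f 47 43 11
f 50 43 47
f 19 45 44
f 45 16 32
f 44 32 15
f 45 32 44
f 16 31 36
f 31 10 33
f 36 33 17
f 31 33 36
f 12 38 24
f 38 18 39
f 24 39 13
f 38 39 24
f 12 24 22
f 24 13 23
f 22 23 11
f 24 23 22
f 12 22 29
f 22 11 28
f 29 28 15
f 22 28 29
f 12 29 34
f 29 15 35
f 34 35 17
f 29 35 34
f 12 34 38
f 34 17 41
f 38 41 18
f 34 41 38
f 13 39 27
f 39 18 40
f 27 40 14
f 39 40 27
f 11 23 47
f 23 13 48
f 47 48 20
f 23 48 47
f 15 28 44
f 28 11 43
f 44 43 19
f 28 43 44
f 17 35 36
f 35 15 32
f 36 32 16
f 35 32 36
f 18 41 37
f 41 17 33
f 37 33 10
f 41 33 37



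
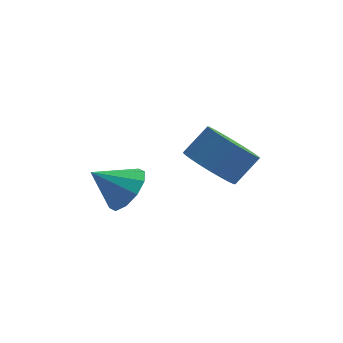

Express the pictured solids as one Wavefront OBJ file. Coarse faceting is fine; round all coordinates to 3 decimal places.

v 3.026 -0.973 0.15
v 3.519 -0.363 -0.621
v 4.227 0.303 0.359
v 3.734 -0.307 1.13
v 3.174 -0.125 -0.534
v 3.881 0.542 0.446
v 2.805 -0.015 -0.343
v 3.513 0.652 0.637
v 2.471 -0.051 -0.076
v 3.178 0.615 0.903
v 2.221 -0.228 0.225
v 2.928 0.439 1.204
v 2.093 -0.518 0.514
v 2.801 0.149 1.494
v 2.108 -0.878 0.748
v 2.815 -0.211 1.728
v 2.263 -1.252 0.891
v 2.97 -0.585 1.871
v 2.533 -1.583 0.921
v 3.241 -0.917 1.901
v 2.879 -1.822 0.834
v 3.586 -1.155 1.814
v 3.247 -1.932 0.643
v 3.955 -1.265 1.623
v 3.582 -1.895 0.377
v 4.289 -1.229 1.356
v 3.832 -1.719 0.076
v 4.539 -1.052 1.055
v 3.959 -1.429 -0.214
v 4.667 -0.762 0.766
v 3.945 -1.069 -0.448
v 4.652 -0.402 0.532
v 3.79 -0.695 -0.591
v 4.497 -0.028 0.389
v 0.146 -0.829 -1.416
v 0.693 -1.616 -1.066
v -1.026 -1.211 -0.444
v 0.825 -1.112 -0.71
v 0.697 -0.501 -0.624
v 0.359 -0.015 -0.841
v -0.06 0.16 -1.277
v -0.401 -0.043 -1.767
v -0.533 -0.546 -2.123
v -0.406 -1.158 -2.209
v -0.068 -1.644 -1.992
v 0.352 -1.819 -1.556
f 2 1 5
f 2 5 3
f 3 5 6
f 3 6 4
f 5 1 7
f 5 7 6
f 6 7 8
f 6 8 4
f 7 1 9
f 7 9 8
f 8 9 10
f 8 10 4
f 9 1 11
f 9 11 10
f 10 11 12
f 10 12 4
f 11 1 13
f 11 13 12
f 12 13 14
f 12 14 4
f 13 1 15
f 13 15 14
f 14 15 16
f 14 16 4
f 15 1 17
f 15 17 16
f 16 17 18
f 16 18 4
f 17 1 19
f 17 19 18
f 18 19 20
f 18 20 4
f 19 1 21
f 19 21 20
f 20 21 22
f 20 22 4
f 21 1 23
f 21 23 22
f 22 23 24
f 22 24 4
f 23 1 25
f 23 25 24
f 24 25 26
f 24 26 4
f 25 1 27
f 25 27 26
f 26 27 28
f 26 28 4
f 27 1 29
f 27 29 28
f 28 29 30
f 28 30 4
f 29 1 31
f 29 31 30
f 30 31 32
f 30 32 4
f 31 1 33
f 31 33 32
f 32 33 34
f 32 34 4
f 33 1 2
f 33 2 34
f 34 2 3
f 34 3 4
f 36 35 38
f 36 38 37
f 38 35 39
f 38 39 37
f 39 35 40
f 39 40 37
f 40 35 41
f 40 41 37
f 41 35 42
f 41 42 37
f 42 35 43
f 42 43 37
f 43 35 44
f 43 44 37
f 44 35 45
f 44 45 37
f 45 35 46
f 45 46 37
f 46 35 36
f 46 36 37



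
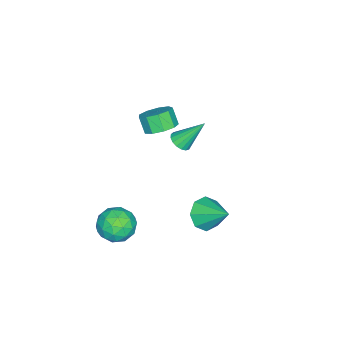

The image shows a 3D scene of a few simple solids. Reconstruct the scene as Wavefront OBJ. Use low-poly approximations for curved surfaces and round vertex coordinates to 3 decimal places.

v 2.797 -2.577 -3.797
v 3.561 -2.478 -4.645
v 3.739 -4.022 -3.115
v 4.503 -3.923 -3.963
v 4.446 -3.121 -3.147
v 3.864 -2.228 -3.568
v 3.436 -4.272 -4.192
v 2.854 -3.379 -4.613
v 3.956 -3.526 -4.889
v 4.581 -2.815 -4.243
v 2.719 -3.685 -3.517
v 3.344 -2.974 -2.871
v 3.096 -2.401 -4.281
v 4.204 -4.099 -3.479
v 4.17 -3.628 -3
v 4.62 -3.57 -3.498
v 3.274 -2.253 -3.648
v 3.724 -2.196 -4.146
v 4.244 -2.573 -3.266
v 3.576 -4.304 -3.614
v 4.026 -4.247 -4.112
v 2.68 -2.93 -4.262
v 3.13 -2.872 -4.76
v 3.056 -3.927 -4.494
v 3.778 -2.959 -4.923
v 4.332 -3.808 -4.522
v 3.704 -4.013 -4.656
v 3.362 -3.488 -4.904
v 4.145 -2.541 -4.543
v 4.699 -3.39 -4.142
v 4.665 -2.918 -3.663
v 4.323 -2.393 -3.91
v 4.377 -3.156 -4.687
v 2.601 -3.11 -3.618
v 3.155 -3.959 -3.217
v 2.977 -4.107 -3.85
v 2.635 -3.582 -4.097
v 2.968 -2.692 -3.238
v 3.522 -3.541 -2.837
v 3.938 -3.012 -2.856
v 3.596 -2.487 -3.104
v 2.923 -3.344 -3.073
v 0.833 0.584 -4.003
v 1.505 0.91 -4.756
v 1.327 2.076 -2.917
v 0.762 1.223 -4.847
v 0.061 1.161 -4.444
v -0.188 0.762 -3.783
v 0.161 0.259 -3.251
v 0.904 -0.054 -3.16
v 1.606 0.008 -3.563
v 1.855 0.407 -4.224
v -2.326 -2.273 -1.69
v -1.99 -2.698 -1.262
v -2.834 -1.087 -0.11
v -1.76 -2.479 -1.353
v -1.659 -2.213 -1.52
v -1.711 -1.961 -1.727
v -1.904 -1.78 -1.925
v -2.193 -1.712 -2.069
v -2.513 -1.772 -2.126
v -2.79 -1.948 -2.084
v -2.96 -2.198 -1.951
v -2.985 -2.465 -1.758
v -2.859 -2.688 -1.55
v -2.611 -2.816 -1.374
v -2.297 -2.82 -1.27
v 0.859 -1.935 2.366
v 1.731 -2.031 2.645
v 1.392 -2.522 3.533
v 0.521 -2.425 3.254
v 1.496 -1.486 2.856
v 1.157 -1.977 3.744
v 0.963 -1.152 2.838
v 0.625 -1.643 3.726
v 0.382 -1.183 2.599
v 0.043 -1.674 3.487
v 0.024 -1.566 2.251
v -0.315 -2.057 3.139
v 0.057 -2.122 1.957
v -0.282 -2.613 2.845
v 0.465 -2.589 1.854
v 0.127 -3.08 2.742
v 1.058 -2.751 1.99
v 0.719 -3.242 2.879
v 1.558 -2.53 2.303
v 1.219 -3.021 3.191
f 1 38 17
f 38 12 41
f 17 41 6
f 38 41 17
f 1 17 13
f 17 6 18
f 13 18 2
f 17 18 13
f 1 13 22
f 13 2 23
f 22 23 8
f 13 23 22
f 1 22 34
f 22 8 37
f 34 37 11
f 22 37 34
f 1 34 38
f 34 11 42
f 38 42 12
f 34 42 38
f 2 18 29
f 18 6 32
f 29 32 10
f 18 32 29
f 6 41 19
f 41 12 40
f 19 40 5
f 41 40 19
f 12 42 39
f 42 11 35
f 39 35 3
f 42 35 39
f 11 37 36
f 37 8 24
f 36 24 7
f 37 24 36
f 8 23 28
f 23 2 25
f 28 25 9
f 23 25 28
f 4 30 16
f 30 10 31
f 16 31 5
f 30 31 16
f 4 16 14
f 16 5 15
f 14 15 3
f 16 15 14
f 4 14 21
f 14 3 20
f 21 20 7
f 14 20 21
f 4 21 26
f 21 7 27
f 26 27 9
f 21 27 26
f 4 26 30
f 26 9 33
f 30 33 10
f 26 33 30
f 5 31 19
f 31 10 32
f 19 32 6
f 31 32 19
f 3 15 39
f 15 5 40
f 39 40 12
f 15 40 39
f 7 20 36
f 20 3 35
f 36 35 11
f 20 35 36
f 9 27 28
f 27 7 24
f 28 24 8
f 27 24 28
f 10 33 29
f 33 9 25
f 29 25 2
f 33 25 29
f 44 43 46
f 44 46 45
f 46 43 47
f 46 47 45
f 47 43 48
f 47 48 45
f 48 43 49
f 48 49 45
f 49 43 50
f 49 50 45
f 50 43 51
f 50 51 45
f 51 43 52
f 51 52 45
f 52 43 44
f 52 44 45
f 54 53 56
f 54 56 55
f 56 53 57
f 56 57 55
f 57 53 58
f 57 58 55
f 58 53 59
f 58 59 55
f 59 53 60
f 59 60 55
f 60 53 61
f 60 61 55
f 61 53 62
f 61 62 55
f 62 53 63
f 62 63 55
f 63 53 64
f 63 64 55
f 64 53 65
f 64 65 55
f 65 53 66
f 65 66 55
f 66 53 67
f 66 67 55
f 67 53 54
f 67 54 55
f 69 68 72
f 69 72 70
f 70 72 73
f 70 73 71
f 72 68 74
f 72 74 73
f 73 74 75
f 73 75 71
f 74 68 76
f 74 76 75
f 75 76 77
f 75 77 71
f 76 68 78
f 76 78 77
f 77 78 79
f 77 79 71
f 78 68 80
f 78 80 79
f 79 80 81
f 79 81 71
f 80 68 82
f 80 82 81
f 81 82 83
f 81 83 71
f 82 68 84
f 82 84 83
f 83 84 85
f 83 85 71
f 84 68 86
f 84 86 85
f 85 86 87
f 85 87 71
f 86 68 69
f 86 69 87
f 87 69 70
f 87 70 71



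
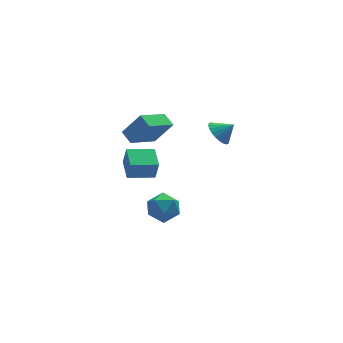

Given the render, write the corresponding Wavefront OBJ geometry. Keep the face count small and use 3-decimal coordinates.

v -0.861 1.375 -1.622
v -0.716 1.128 -0.456
v -0.769 2.753 -1.341
v -0.624 2.507 -0.176
v 0.664 1.313 -1.824
v 0.809 1.067 -0.659
v 0.756 2.692 -1.544
v 0.901 2.445 -0.378
v 3.225 -1.878 3.442
v 3.631 -2.291 2.875
v 3.975 -2.042 4.098
v 3.737 -1.997 2.826
v 3.766 -1.686 2.871
v 3.713 -1.404 3.003
v 3.585 -1.194 3.201
v 3.402 -1.088 3.436
v 3.193 -1.102 3.672
v 2.988 -1.235 3.873
v 2.819 -1.465 4.009
v 2.712 -1.759 4.058
v 2.684 -2.07 4.013
v 2.737 -2.353 3.881
v 2.865 -2.563 3.683
v 3.048 -2.668 3.447
v 3.257 -2.654 3.211
v 3.462 -2.521 3.01
v 0.854 2.174 0.455
v -0.674 1.189 1.264
v 0.564 2.936 0.835
v -0.964 1.952 1.644
v 1.784 1.848 1.816
v 0.256 0.864 2.625
v 1.494 2.611 2.196
v -0.034 1.626 3.005
v 1.077 1.286 -3.117
v 1.852 0.986 -3.726
v 0.028 0.314 -3.974
v 0.803 0.014 -4.583
v 0.778 -0.283 -3.597
v 1.427 0.318 -3.067
v 0.453 0.982 -4.633
v 1.102 1.583 -4.103
v 1.466 0.799 -4.663
v 1.668 0.017 -4.023
v 0.212 1.283 -3.677
v 0.414 0.501 -3.037
f 2 4 1
f 5 2 1
f 1 4 3
f 3 5 1
f 2 8 4
f 6 2 5
f 6 8 2
f 4 8 3
f 7 5 3
f 3 8 7
f 7 6 5
f 8 6 7
f 10 9 12
f 10 12 11
f 12 9 13
f 12 13 11
f 13 9 14
f 13 14 11
f 14 9 15
f 14 15 11
f 15 9 16
f 15 16 11
f 16 9 17
f 16 17 11
f 17 9 18
f 17 18 11
f 18 9 19
f 18 19 11
f 19 9 20
f 19 20 11
f 20 9 21
f 20 21 11
f 21 9 22
f 21 22 11
f 22 9 23
f 22 23 11
f 23 9 24
f 23 24 11
f 24 9 25
f 24 25 11
f 25 9 26
f 25 26 11
f 26 9 10
f 26 10 11
f 28 30 27
f 31 28 27
f 27 30 29
f 29 31 27
f 28 34 30
f 32 28 31
f 32 34 28
f 30 34 29
f 33 31 29
f 29 34 33
f 33 32 31
f 34 32 33
f 35 46 40
f 35 40 36
f 35 36 42
f 35 42 45
f 35 45 46
f 36 40 44
f 40 46 39
f 46 45 37
f 45 42 41
f 42 36 43
f 38 44 39
f 38 39 37
f 38 37 41
f 38 41 43
f 38 43 44
f 39 44 40
f 37 39 46
f 41 37 45
f 43 41 42
f 44 43 36



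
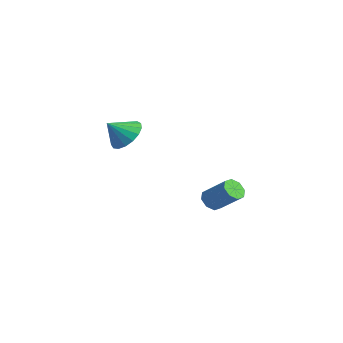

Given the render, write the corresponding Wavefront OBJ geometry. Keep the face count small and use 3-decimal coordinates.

v -1.772 3.526 -4.451
v -1.538 3.873 -4.908
v -0.493 4.461 -3.926
v -0.728 4.114 -3.469
v -1.884 4.094 -4.672
v -0.84 4.682 -3.69
v -2.166 3.983 -4.307
v -1.121 4.571 -3.324
v -2.216 3.604 -4.026
v -1.172 4.192 -3.043
v -2.007 3.179 -3.994
v -0.962 3.767 -3.012
v -1.66 2.958 -4.23
v -0.616 3.546 -3.248
v -1.379 3.069 -4.596
v -0.334 3.657 -3.613
v -1.328 3.448 -4.877
v -0.284 4.036 -3.894
v 0.55 -1.621 1.199
v 1.363 -1.436 1.479
v 0.47 -2.459 1.981
v 1.117 -1.191 1.717
v 0.74 -1.044 1.836
v 0.32 -1.03 1.809
v -0.047 -1.15 1.642
v -0.278 -1.379 1.374
v -0.319 -1.663 1.066
v -0.161 -1.937 0.788
v 0.159 -2.139 0.604
v 0.57 -2.222 0.556
v 0.975 -2.167 0.656
v 1.283 -1.987 0.88
v 1.423 -1.723 1.177
f 2 1 5
f 2 5 3
f 3 5 6
f 3 6 4
f 5 1 7
f 5 7 6
f 6 7 8
f 6 8 4
f 7 1 9
f 7 9 8
f 8 9 10
f 8 10 4
f 9 1 11
f 9 11 10
f 10 11 12
f 10 12 4
f 11 1 13
f 11 13 12
f 12 13 14
f 12 14 4
f 13 1 15
f 13 15 14
f 14 15 16
f 14 16 4
f 15 1 17
f 15 17 16
f 16 17 18
f 16 18 4
f 17 1 2
f 17 2 18
f 18 2 3
f 18 3 4
f 20 19 22
f 20 22 21
f 22 19 23
f 22 23 21
f 23 19 24
f 23 24 21
f 24 19 25
f 24 25 21
f 25 19 26
f 25 26 21
f 26 19 27
f 26 27 21
f 27 19 28
f 27 28 21
f 28 19 29
f 28 29 21
f 29 19 30
f 29 30 21
f 30 19 31
f 30 31 21
f 31 19 32
f 31 32 21
f 32 19 33
f 32 33 21
f 33 19 20
f 33 20 21



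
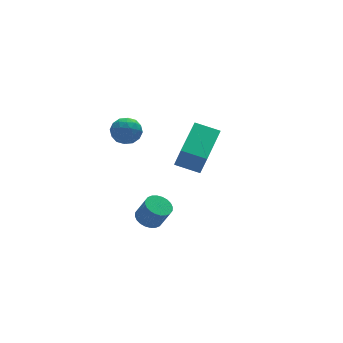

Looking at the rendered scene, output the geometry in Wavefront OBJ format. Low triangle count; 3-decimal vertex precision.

v -2.43 3.425 2.676
v -1.622 3.539 2.765
v -2.198 2.541 1.715
v -1.39 2.655 1.804
v -1.819 2.281 2.394
v -1.963 2.827 2.989
v -1.857 3.253 1.491
v -2.001 3.799 2.086
v -1.269 3.433 2.033
v -1.245 2.832 2.591
v -2.575 3.248 1.889
v -2.551 2.647 2.447
v -2.046 3.56 2.805
v -1.774 2.52 1.675
v -2.026 2.3 2.022
v -1.551 2.367 2.074
v -2.246 3.141 2.936
v -1.772 3.209 2.989
v -1.888 2.469 2.771
v -2.048 2.871 1.491
v -1.574 2.939 1.544
v -2.269 3.713 2.406
v -1.794 3.78 2.458
v -1.932 3.611 1.709
v -1.364 3.565 2.427
v -1.228 3.045 1.862
v -1.502 3.396 1.678
v -1.586 3.717 2.028
v -1.35 3.212 2.755
v -1.214 2.692 2.19
v -1.466 2.472 2.537
v -1.55 2.793 2.886
v -1.142 3.149 2.325
v -2.606 3.388 2.29
v -2.47 2.868 1.725
v -2.27 3.287 1.594
v -2.354 3.608 1.943
v -2.592 3.035 2.618
v -2.456 2.515 2.053
v -2.234 2.363 2.452
v -2.318 2.684 2.802
v -2.678 2.931 2.155
v -3.102 -2.938 0.616
v -2.721 -2.392 0.692
v -2.377 -2.776 1.72
v -2.758 -3.322 1.644
v -2.947 -2.312 0.797
v -2.603 -2.696 1.826
v -3.196 -2.328 0.875
v -2.852 -2.711 1.903
v -3.431 -2.436 0.913
v -3.087 -2.819 1.941
v -3.616 -2.621 0.906
v -3.272 -3.004 1.934
v -3.722 -2.854 0.855
v -3.378 -3.237 1.883
v -3.734 -3.1 0.767
v -3.39 -3.483 1.795
v -3.65 -3.321 0.656
v -3.306 -3.705 1.685
v -3.483 -3.484 0.54
v -3.139 -3.868 1.568
v -3.257 -3.564 0.434
v -2.913 -3.948 1.463
v -3.008 -3.549 0.357
v -2.664 -3.932 1.385
v -2.773 -3.441 0.319
v -2.429 -3.824 1.347
v -2.588 -3.256 0.326
v -2.244 -3.639 1.354
v -2.482 -3.023 0.377
v -2.138 -3.406 1.405
v -2.47 -2.777 0.465
v -2.126 -3.16 1.493
v -2.554 -2.555 0.575
v -2.21 -2.939 1.604
v 0.994 0.91 -0.138
v 1.095 0.339 1.213
v -0.032 1.645 0.249
v 0.07 1.075 1.6
v 2.37 2.525 0.44
v 2.472 1.955 1.791
v 1.345 3.261 0.827
v 1.446 2.69 2.178
f 1 38 17
f 38 12 41
f 17 41 6
f 38 41 17
f 1 17 13
f 17 6 18
f 13 18 2
f 17 18 13
f 1 13 22
f 13 2 23
f 22 23 8
f 13 23 22
f 1 22 34
f 22 8 37
f 34 37 11
f 22 37 34
f 1 34 38
f 34 11 42
f 38 42 12
f 34 42 38
f 2 18 29
f 18 6 32
f 29 32 10
f 18 32 29
f 6 41 19
f 41 12 40
f 19 40 5
f 41 40 19
f 12 42 39
f 42 11 35
f 39 35 3
f 42 35 39
f 11 37 36
f 37 8 24
f 36 24 7
f 37 24 36
f 8 23 28
f 23 2 25
f 28 25 9
f 23 25 28
f 4 30 16
f 30 10 31
f 16 31 5
f 30 31 16
f 4 16 14
f 16 5 15
f 14 15 3
f 16 15 14
f 4 14 21
f 14 3 20
f 21 20 7
f 14 20 21
f 4 21 26
f 21 7 27
f 26 27 9
f 21 27 26
f 4 26 30
f 26 9 33
f 30 33 10
f 26 33 30
f 5 31 19
f 31 10 32
f 19 32 6
f 31 32 19
f 3 15 39
f 15 5 40
f 39 40 12
f 15 40 39
f 7 20 36
f 20 3 35
f 36 35 11
f 20 35 36
f 9 27 28
f 27 7 24
f 28 24 8
f 27 24 28
f 10 33 29
f 33 9 25
f 29 25 2
f 33 25 29
f 44 43 47
f 44 47 45
f 45 47 48
f 45 48 46
f 47 43 49
f 47 49 48
f 48 49 50
f 48 50 46
f 49 43 51
f 49 51 50
f 50 51 52
f 50 52 46
f 51 43 53
f 51 53 52
f 52 53 54
f 52 54 46
f 53 43 55
f 53 55 54
f 54 55 56
f 54 56 46
f 55 43 57
f 55 57 56
f 56 57 58
f 56 58 46
f 57 43 59
f 57 59 58
f 58 59 60
f 58 60 46
f 59 43 61
f 59 61 60
f 60 61 62
f 60 62 46
f 61 43 63
f 61 63 62
f 62 63 64
f 62 64 46
f 63 43 65
f 63 65 64
f 64 65 66
f 64 66 46
f 65 43 67
f 65 67 66
f 66 67 68
f 66 68 46
f 67 43 69
f 67 69 68
f 68 69 70
f 68 70 46
f 69 43 71
f 69 71 70
f 70 71 72
f 70 72 46
f 71 43 73
f 71 73 72
f 72 73 74
f 72 74 46
f 73 43 75
f 73 75 74
f 74 75 76
f 74 76 46
f 75 43 44
f 75 44 76
f 76 44 45
f 76 45 46
f 78 80 77
f 81 78 77
f 77 80 79
f 79 81 77
f 78 84 80
f 82 78 81
f 82 84 78
f 80 84 79
f 83 81 79
f 79 84 83
f 83 82 81
f 84 82 83

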